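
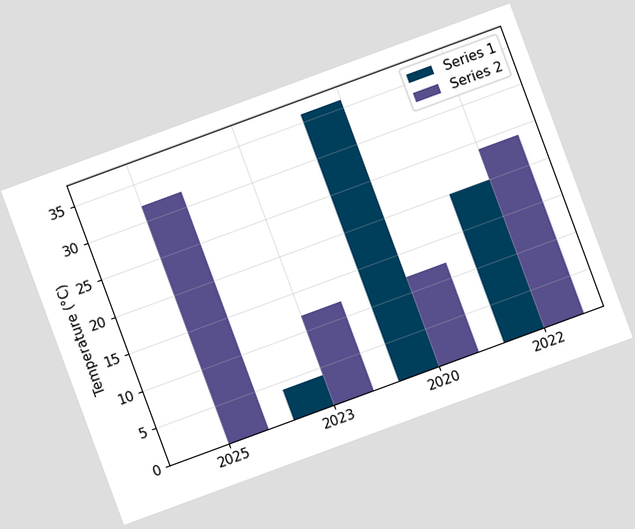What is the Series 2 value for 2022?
The chart is tilted about 20° counter-clockwise. The Series 2 bar at 2022 reaches 24°C on the y-axis.

24°C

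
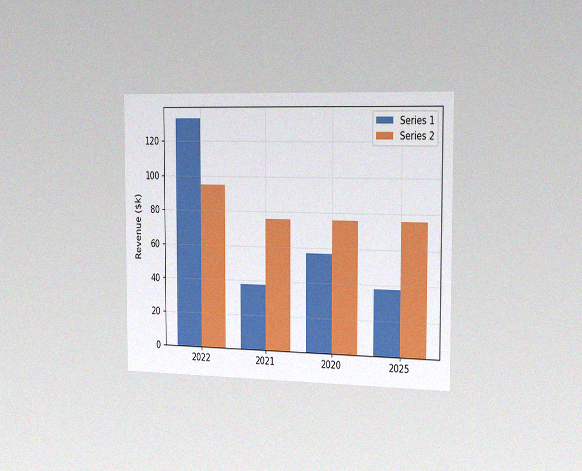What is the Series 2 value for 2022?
$95k

The chart is viewed slightly from the right, with some photo noise. The Series 2 bar at 2022 reaches $95k on the y-axis.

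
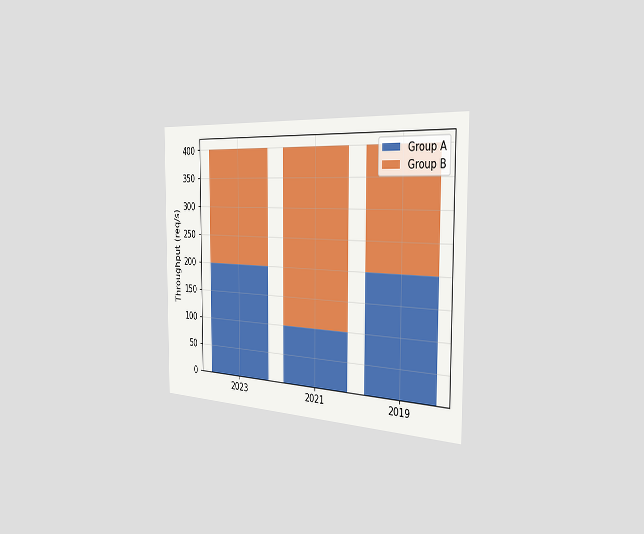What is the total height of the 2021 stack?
The chart is viewed slightly from the right. The 2021 stack's top reaches 400req/s on the y-axis.

400req/s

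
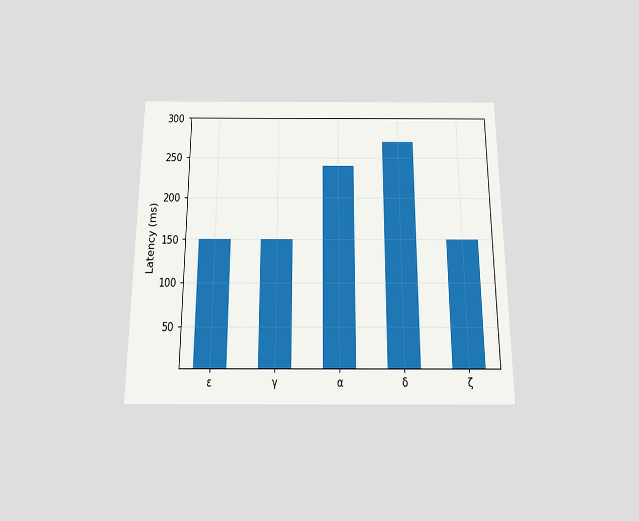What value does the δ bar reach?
The chart is viewed slightly from below. Reading along the chart's y-axis, the δ bar reaches 270ms.

270ms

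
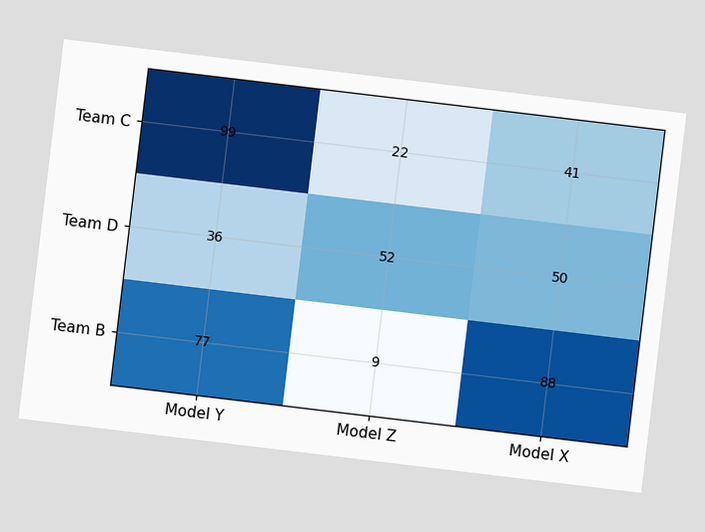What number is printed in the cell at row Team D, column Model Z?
52

The chart is tilted about 7° clockwise. The (Team D, Model Z) cell reads 52.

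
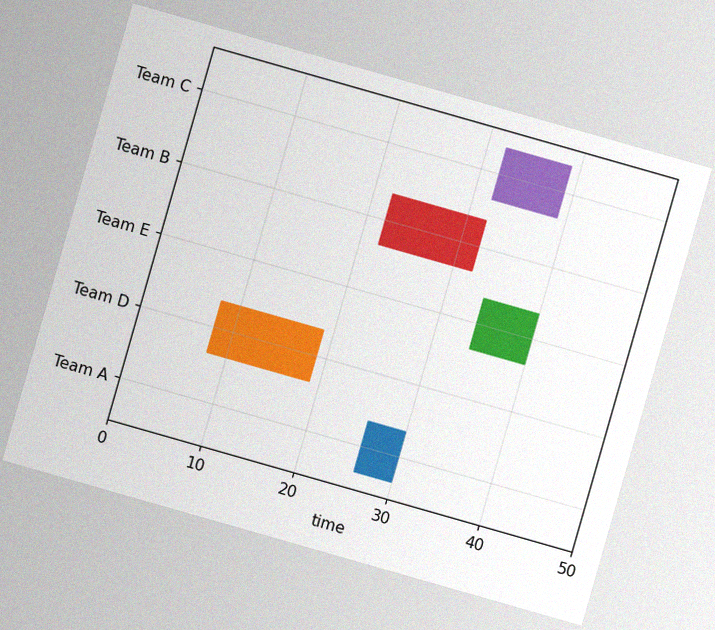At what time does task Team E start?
34

The chart is tilted about 16° clockwise, with some photo noise. The Team E bar begins at t=34.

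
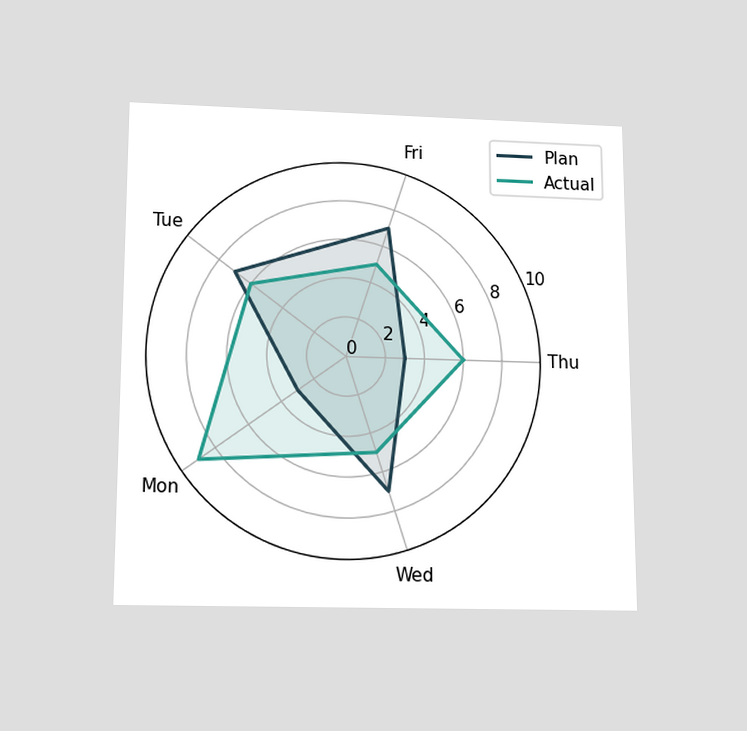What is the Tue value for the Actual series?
6

The chart is viewed slightly from below. On the Tue axis, Actual reaches 6.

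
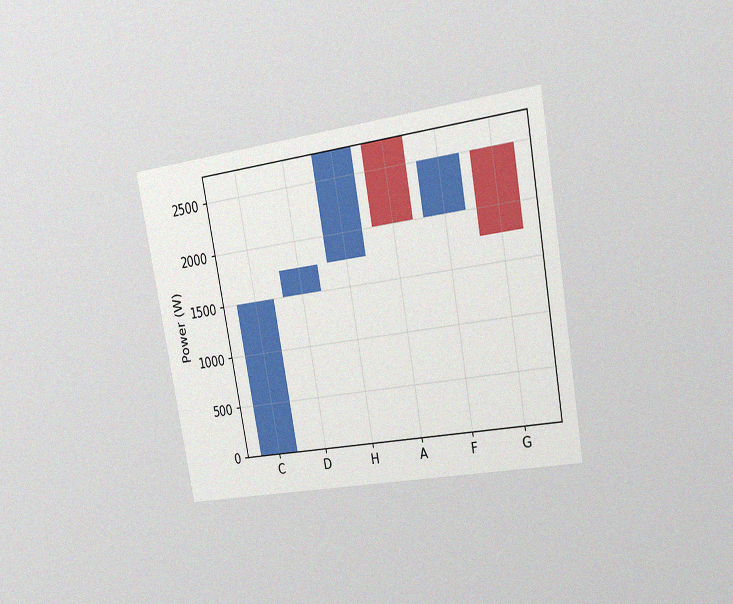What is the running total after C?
The chart is tilted about 10° counter-clockwise and viewed slightly from the right, with some photo noise. After C the running total reaches 1500W.

1500W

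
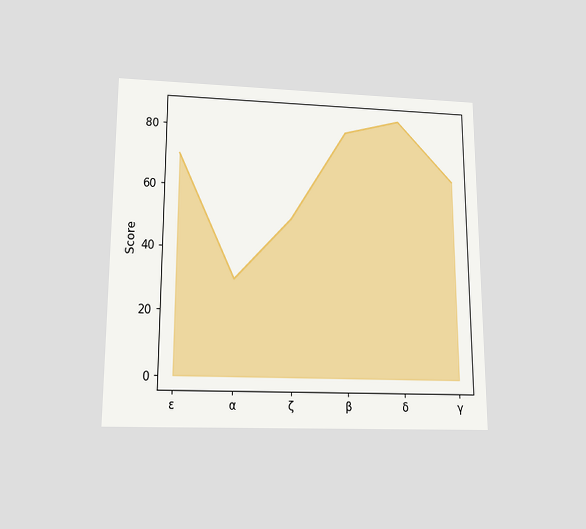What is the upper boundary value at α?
The chart is viewed slightly from below. At α the upper boundary is at 30.

30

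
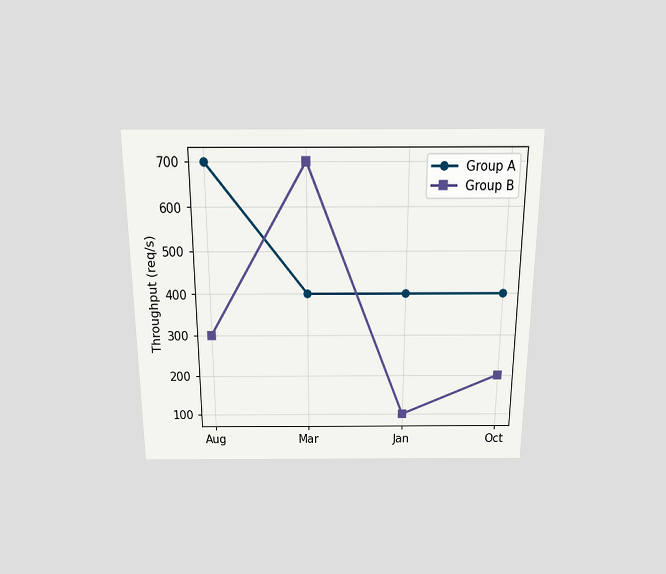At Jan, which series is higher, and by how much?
Group A, by 300req/s

The chart is viewed slightly from above. At Jan, Group A sits above the other line by 300req/s.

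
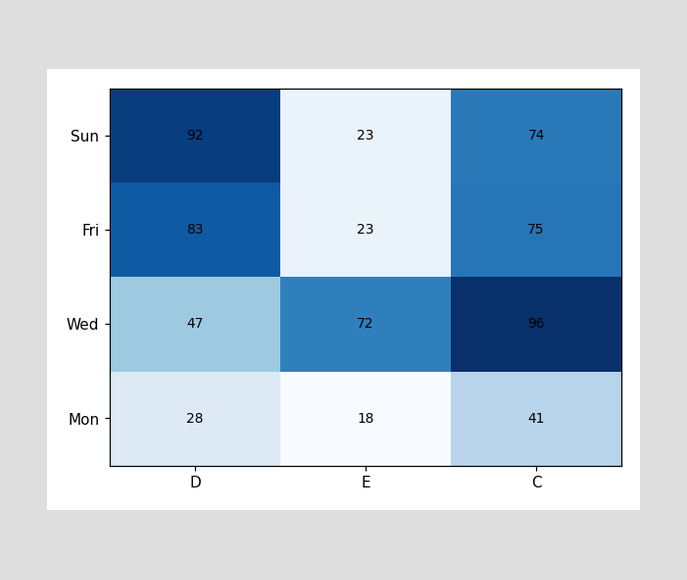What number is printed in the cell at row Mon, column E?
18

The (Mon, E) cell reads 18.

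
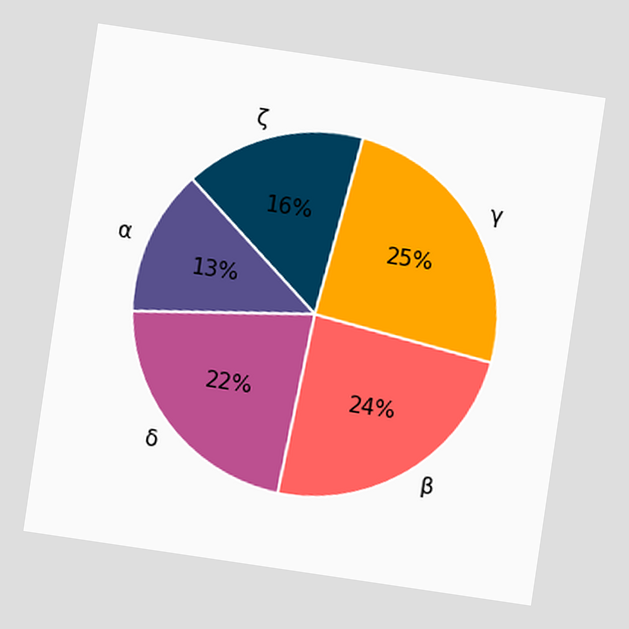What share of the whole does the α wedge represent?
The chart is tilted about 8° clockwise. The α slice takes up 13% of the pie.

13%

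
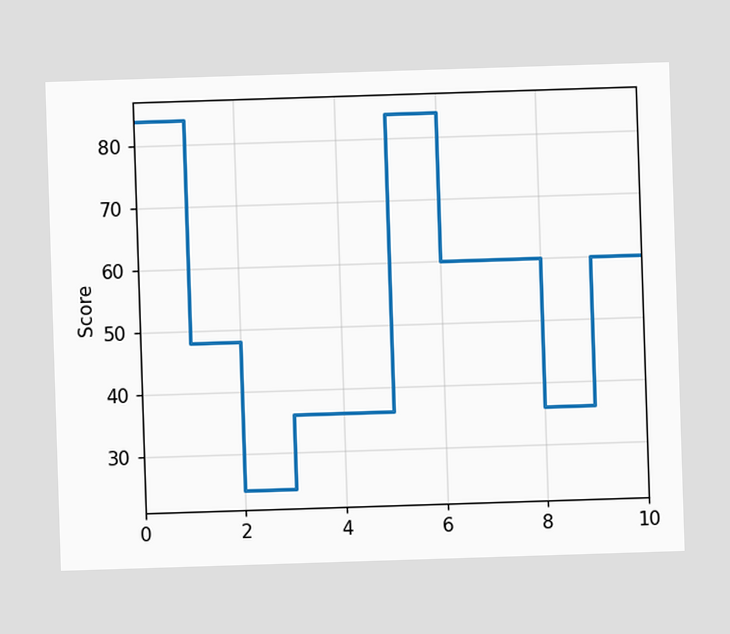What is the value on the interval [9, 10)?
On [9, 10) the step sits at 60.

60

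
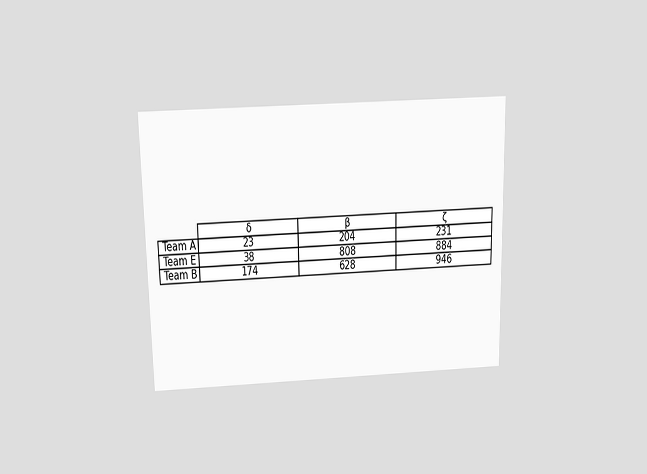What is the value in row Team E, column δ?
The chart is viewed slightly from above. The (Team E, δ) cell reads 38.

38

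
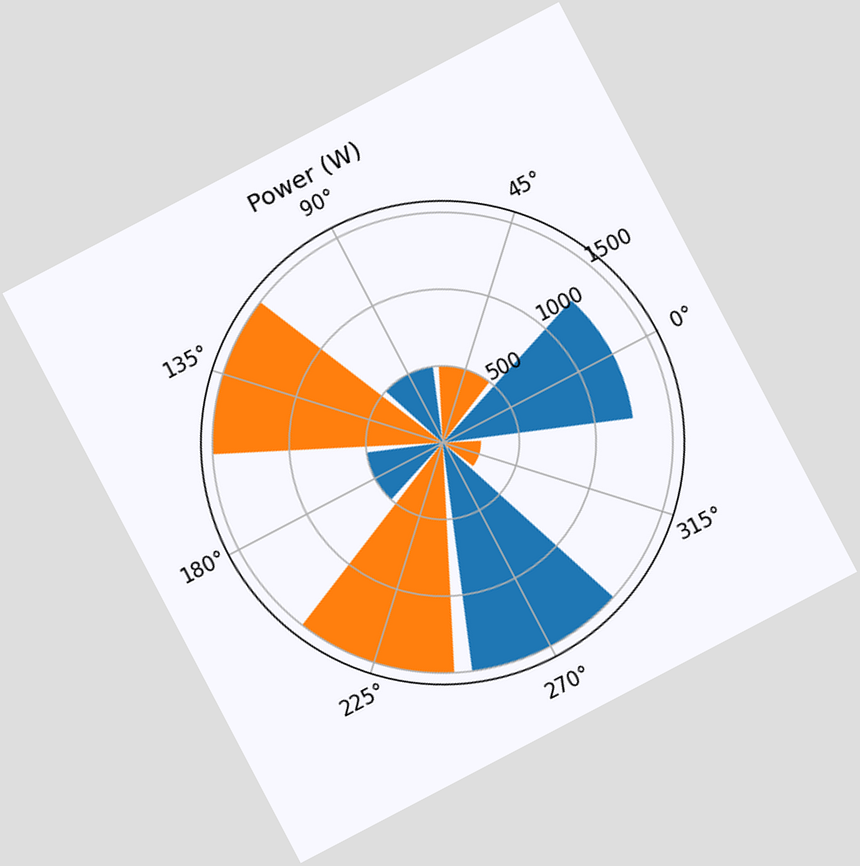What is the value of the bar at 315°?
250W

The chart is tilted about 28° counter-clockwise. The bar at 315° reaches 250W on the radial axis.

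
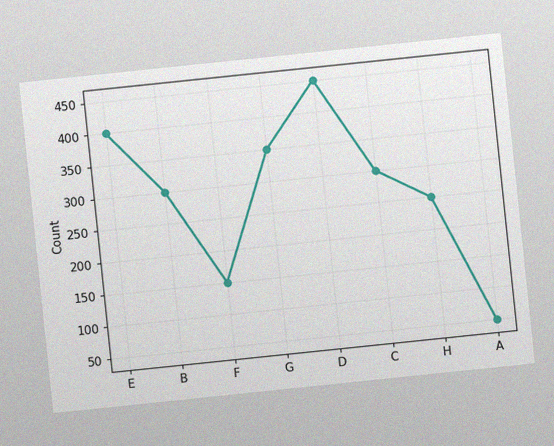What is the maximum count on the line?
The chart is tilted about 6° counter-clockwise, with some photo noise. The highest point is at D, and reading across to the y-axis gives 450.

450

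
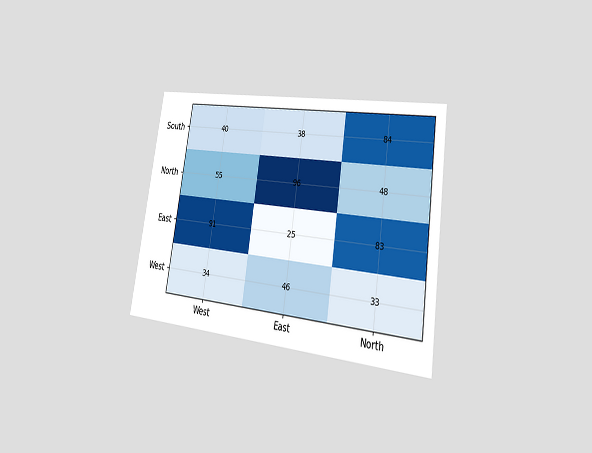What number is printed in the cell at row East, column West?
91

The chart is tilted about 8° clockwise and viewed slightly from the right. The (East, West) cell reads 91.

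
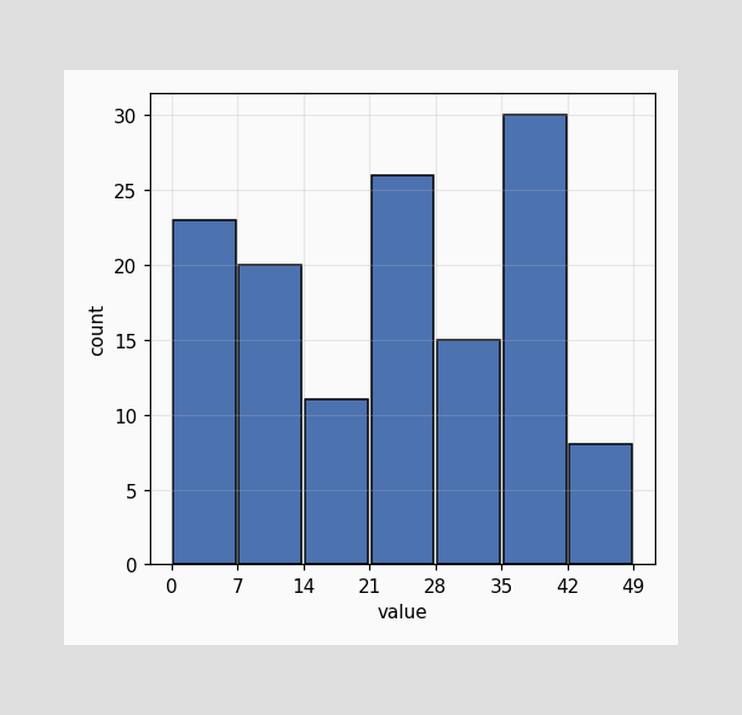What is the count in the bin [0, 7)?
23

The [0, 7) bin has height 23.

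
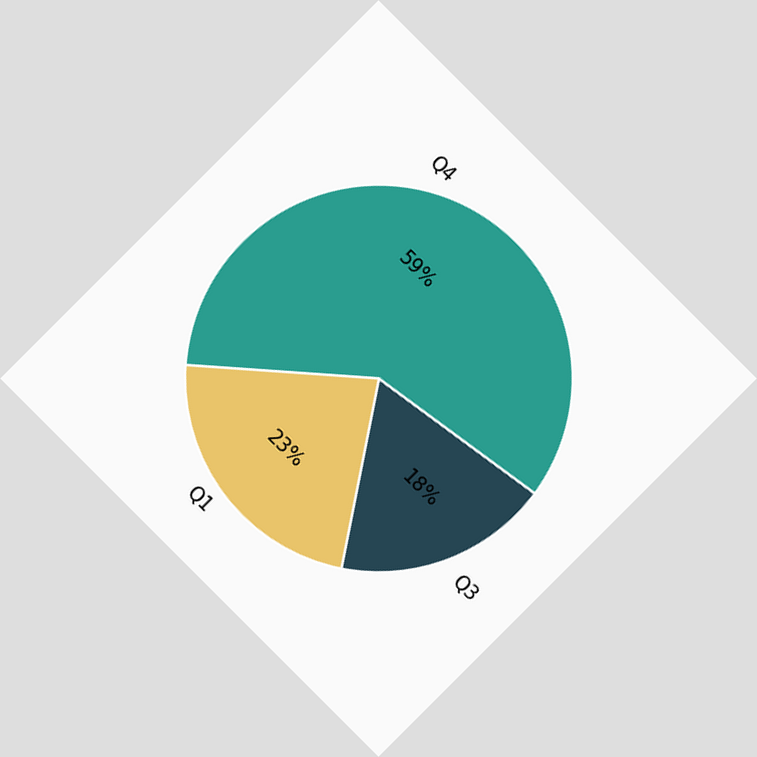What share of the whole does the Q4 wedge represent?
The chart is tilted about 45° clockwise. The Q4 slice takes up 59% of the pie.

59%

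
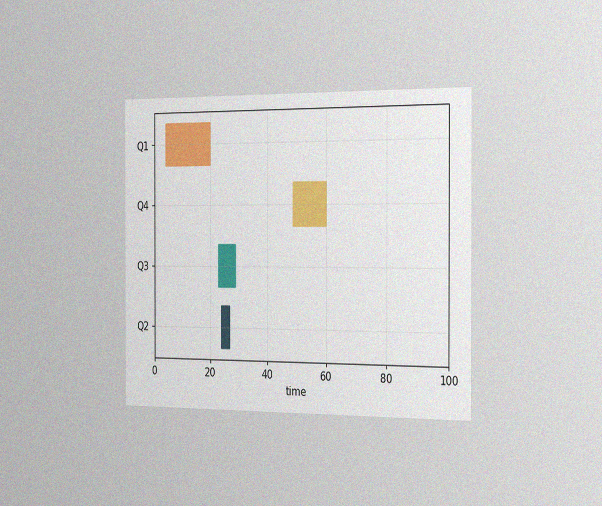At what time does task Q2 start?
The chart is viewed slightly from the right, with some photo noise. The Q2 bar begins at t=24.

24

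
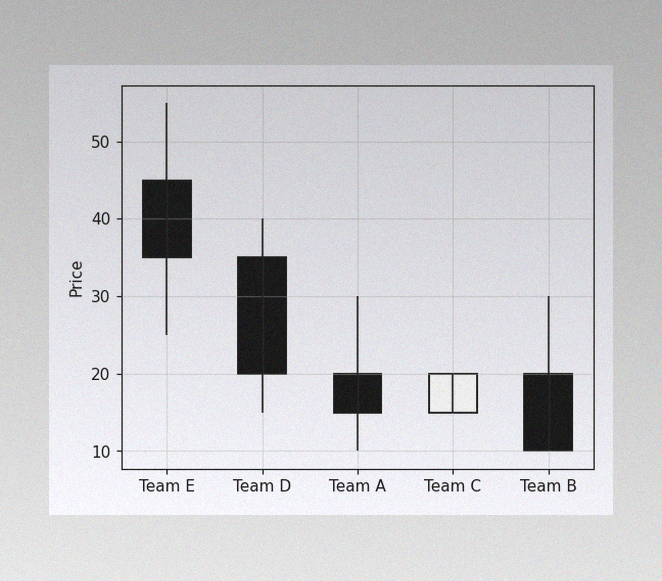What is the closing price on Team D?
20

The image has some photo noise and uneven lighting. The Team D candle closes at 20.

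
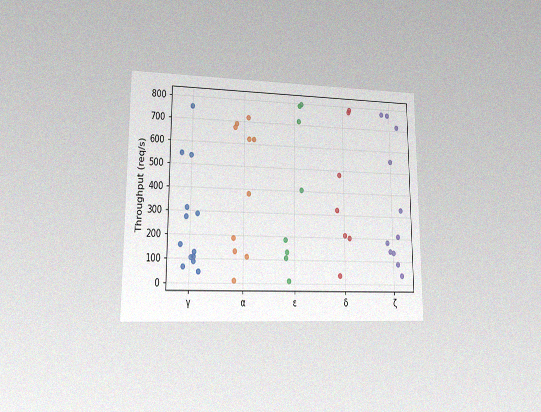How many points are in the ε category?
8

The chart is viewed at a slight angle, with some photo noise. Counting the markers in the ε column gives 8.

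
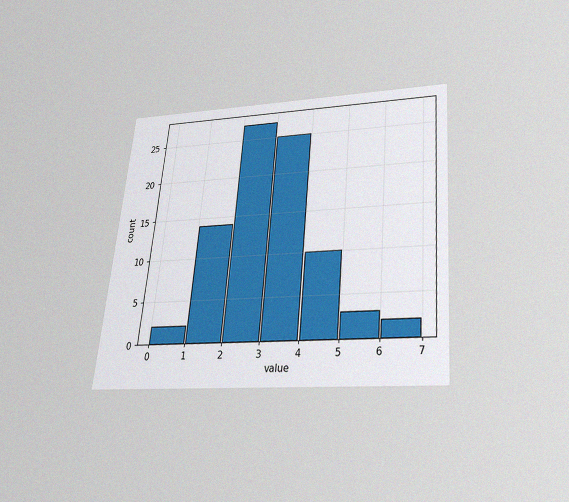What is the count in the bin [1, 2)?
14

The chart is tilted about 5° clockwise and viewed slightly from below, with some photo noise. The [1, 2) bin has height 14.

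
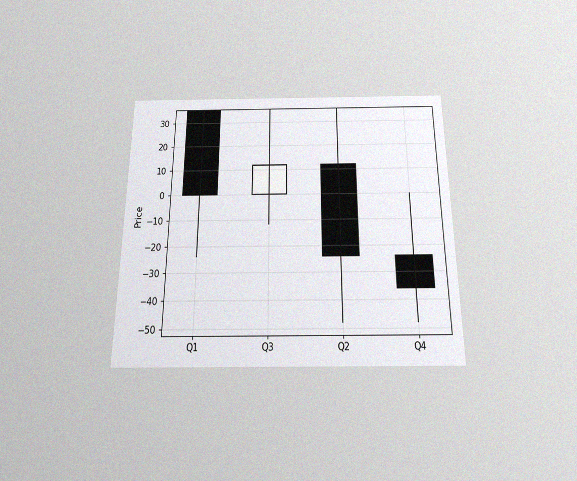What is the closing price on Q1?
The chart is viewed slightly from below, with some photo noise. The Q1 candle closes at 0.

0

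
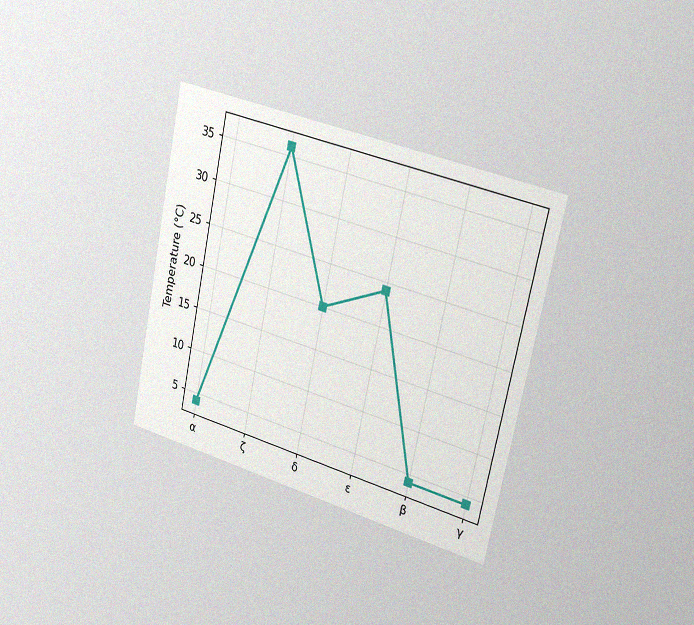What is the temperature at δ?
20°C

The chart is tilted about 12° clockwise and viewed slightly from the right, with some photo noise. At δ, the line is at 20°C.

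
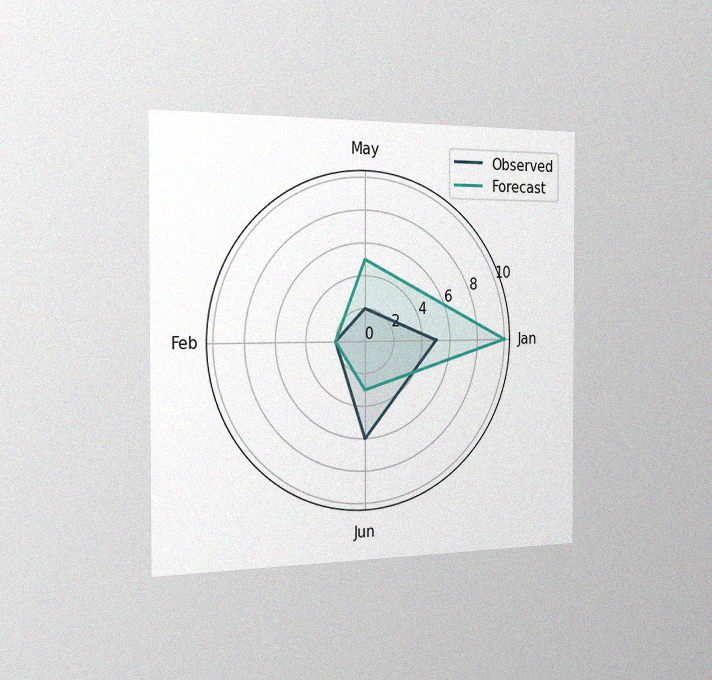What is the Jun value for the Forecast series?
3

The chart is viewed slightly from the left, with some photo noise. On the Jun axis, Forecast reaches 3.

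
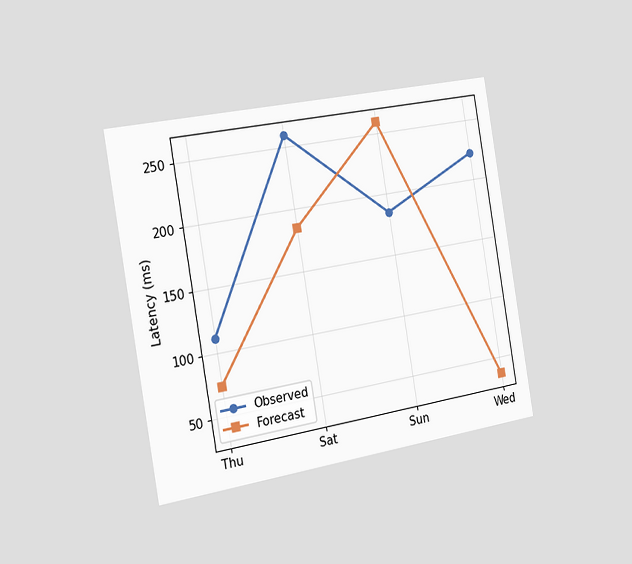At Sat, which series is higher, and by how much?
The chart is tilted about 10° counter-clockwise and viewed slightly from the left. At Sat, Observed sits above the other line by 74ms.

Observed, by 74ms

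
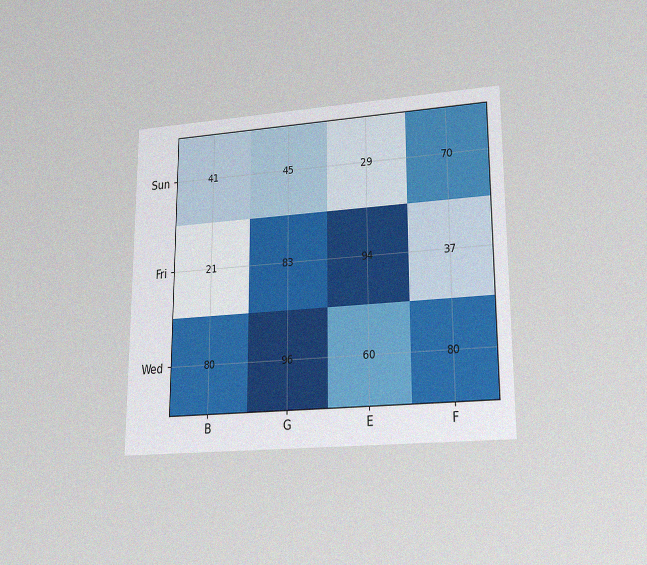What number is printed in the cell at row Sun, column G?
The chart is viewed at a slight angle, with some photo noise. The (Sun, G) cell reads 45.

45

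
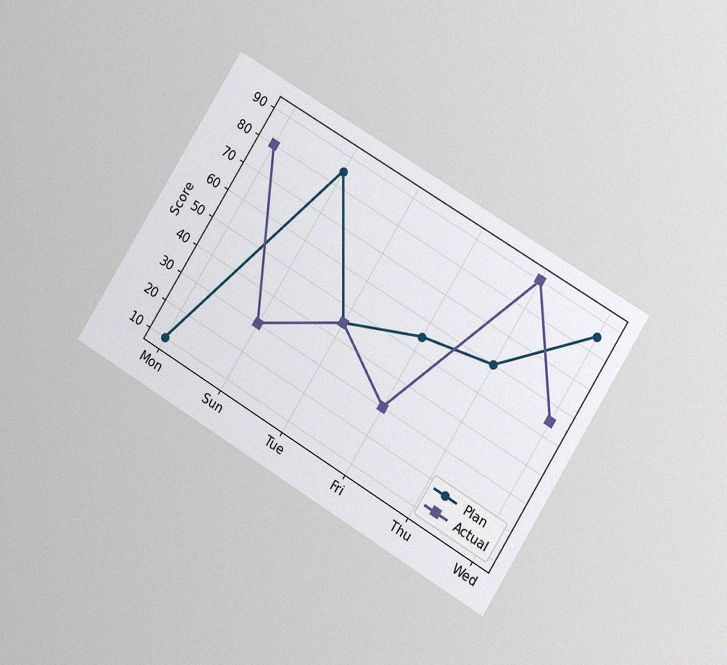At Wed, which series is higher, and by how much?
Plan, by 30

The chart is tilted about 32° clockwise and viewed at a slight angle, with some photo noise. At Wed, Plan sits above the other line by 30.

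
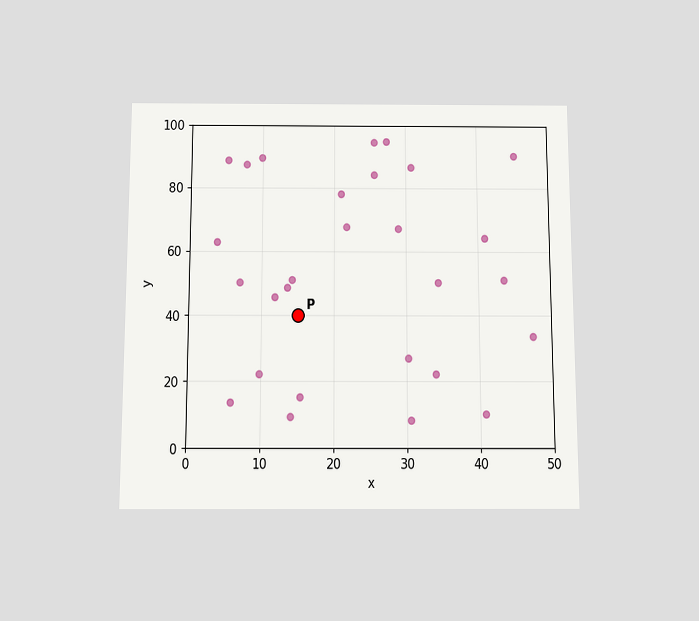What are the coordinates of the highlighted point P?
(15, 40)

The chart is viewed slightly from below. Following the gridlines from P to each axis, P sits at (15, 40).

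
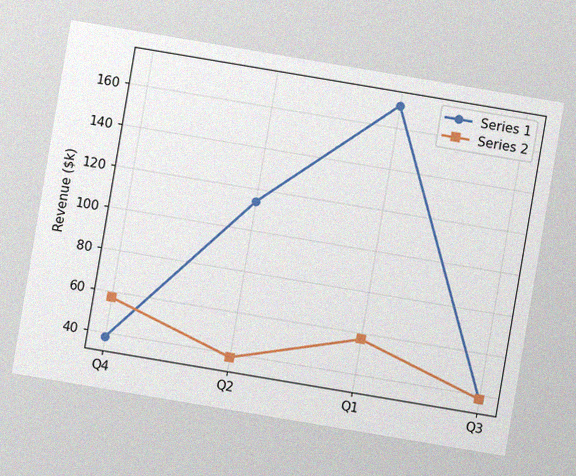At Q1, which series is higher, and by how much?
Series 1, by $114k

The chart is tilted about 10° clockwise, with some photo noise. At Q1, Series 1 sits above the other line by $114k.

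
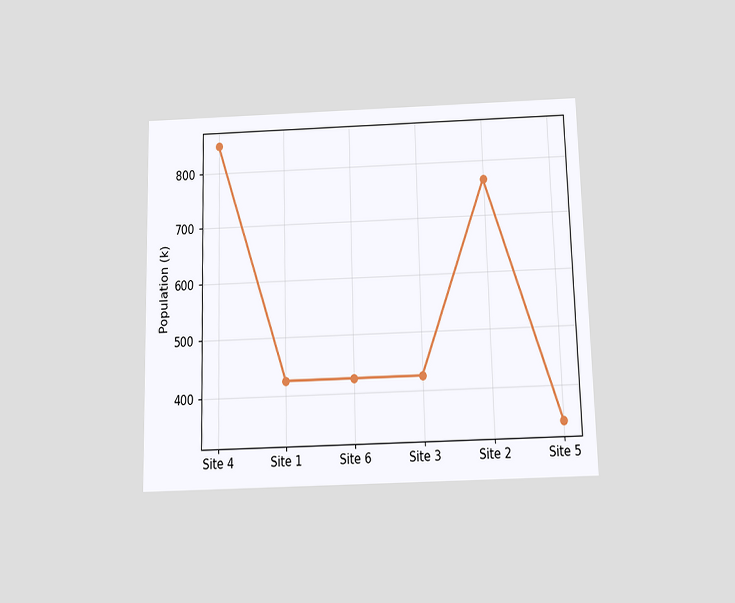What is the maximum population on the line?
850k

The chart is viewed slightly from below. The highest point is at Site 4, and reading across to the y-axis gives 850k.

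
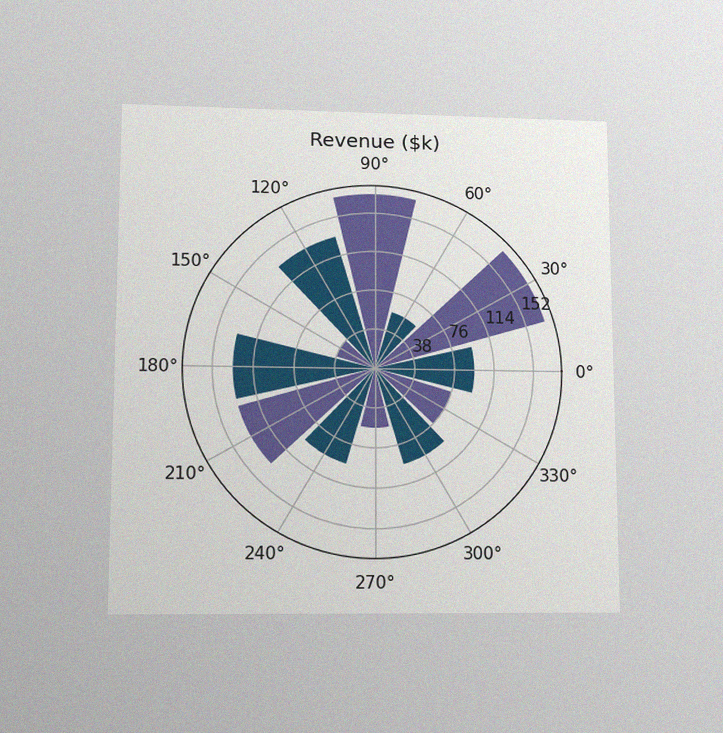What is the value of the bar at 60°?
$57k

The chart is viewed at a slight angle, with some photo noise. The bar at 60° reaches $57k on the radial axis.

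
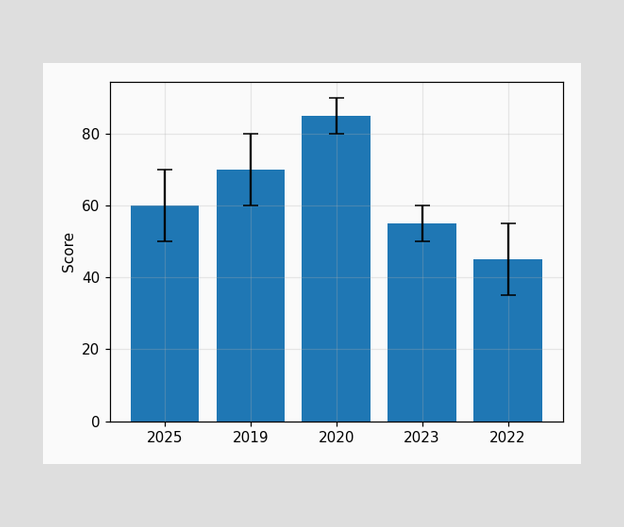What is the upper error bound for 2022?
55

The 2022 bar's upper whisker reaches 55.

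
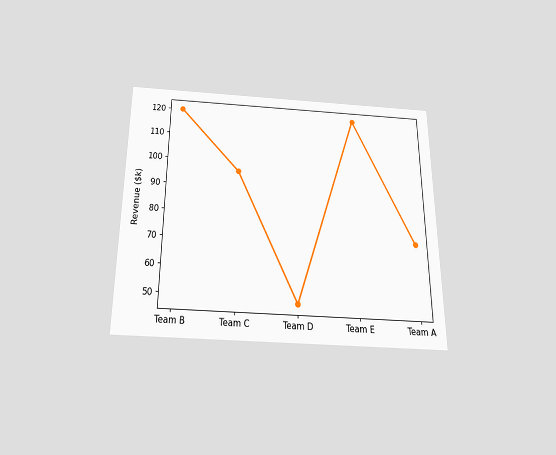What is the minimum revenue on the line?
The chart is viewed slightly from below. The lowest point is at Team D, and reading across to the y-axis gives $48k.

$48k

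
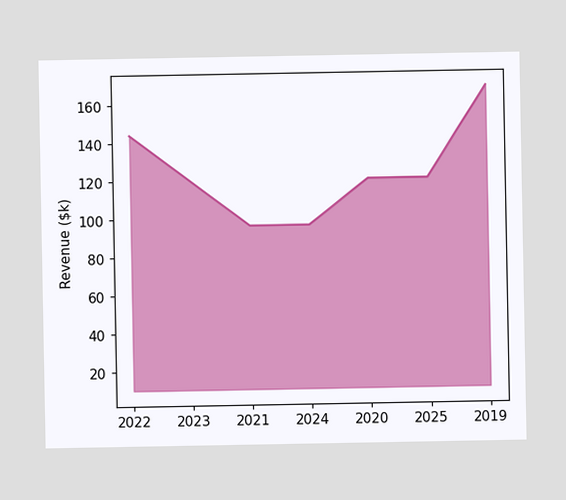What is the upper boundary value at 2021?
$96k

At 2021 the upper boundary is at $96k.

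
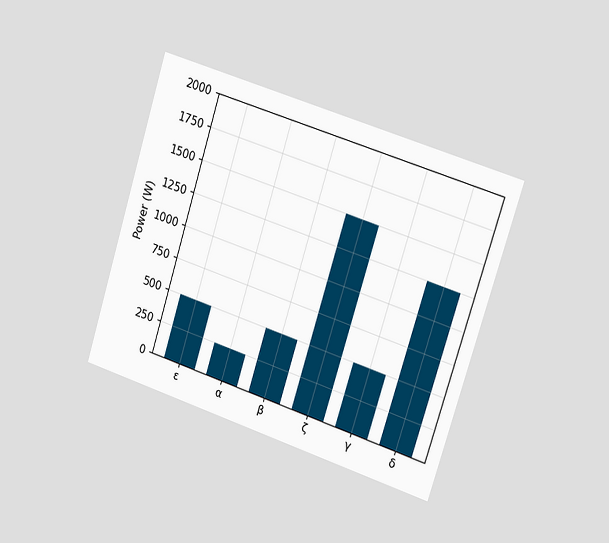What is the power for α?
The chart is tilted about 17° clockwise and viewed slightly from the right. Reading along the chart's y-axis, the α bar reaches 250W.

250W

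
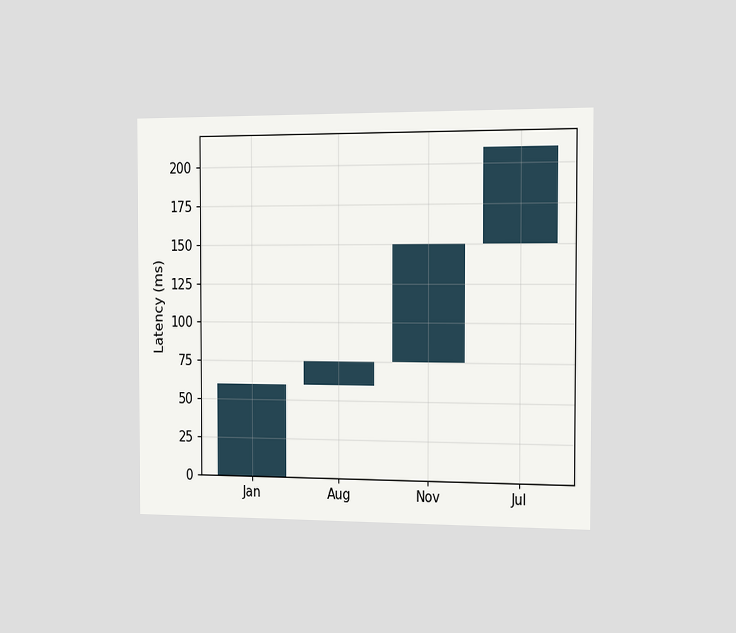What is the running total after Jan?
60ms

The chart is viewed slightly from the right. After Jan the running total reaches 60ms.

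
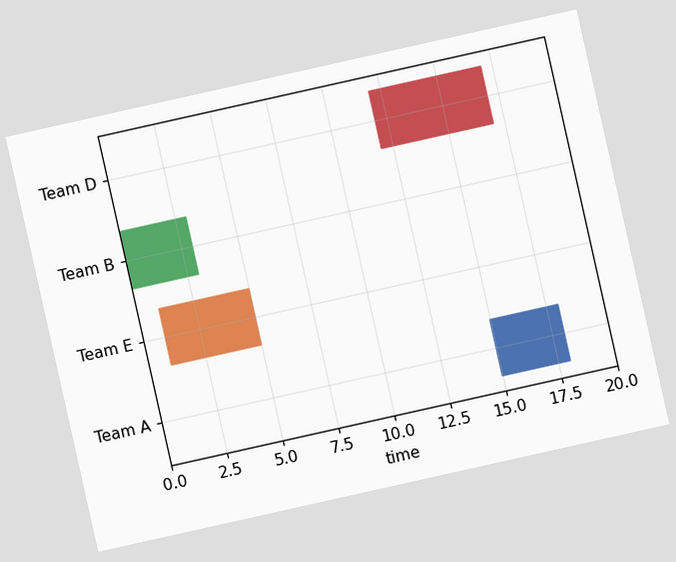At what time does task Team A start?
The chart is tilted about 13° counter-clockwise. The Team A bar begins at t=15.

15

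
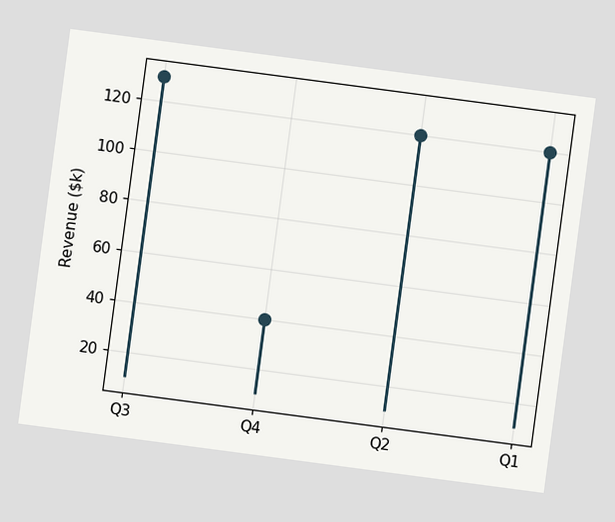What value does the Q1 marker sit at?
$120k

The chart is tilted about 8° clockwise. The Q1 marker sits at $120k.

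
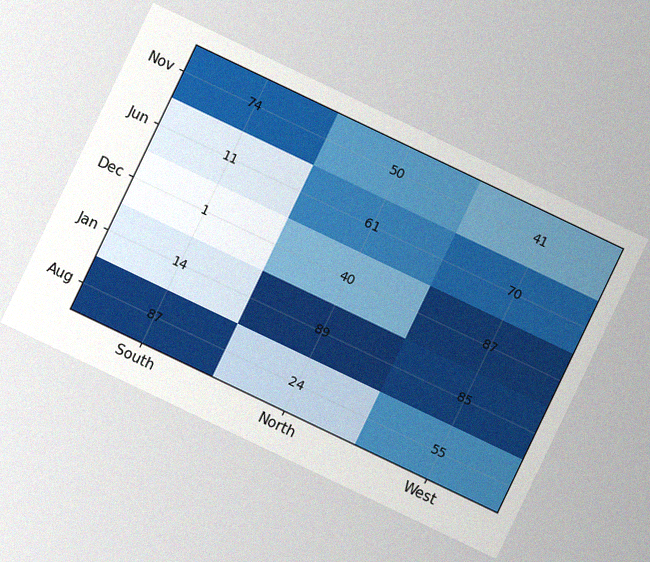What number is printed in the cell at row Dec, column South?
1

The chart is tilted about 26° clockwise, with some photo noise. The (Dec, South) cell reads 1.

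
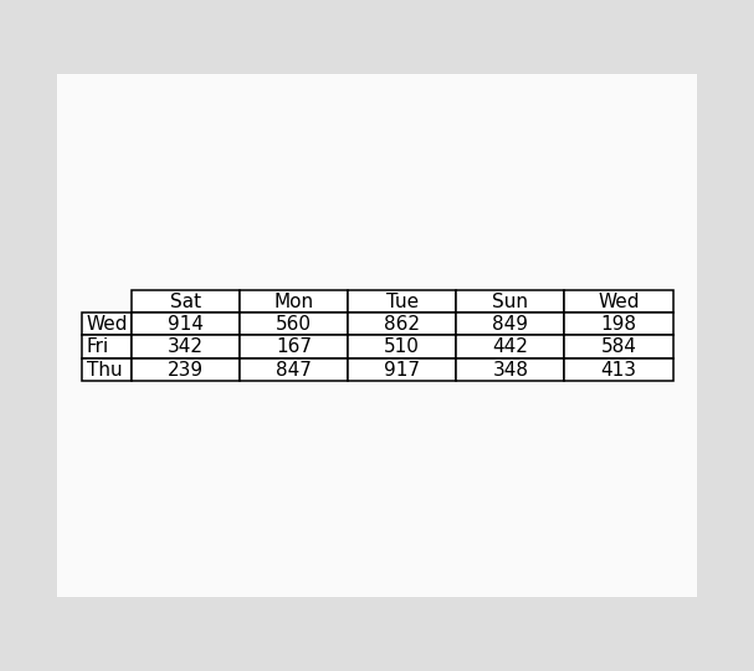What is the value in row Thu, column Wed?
The (Thu, Wed) cell reads 413.

413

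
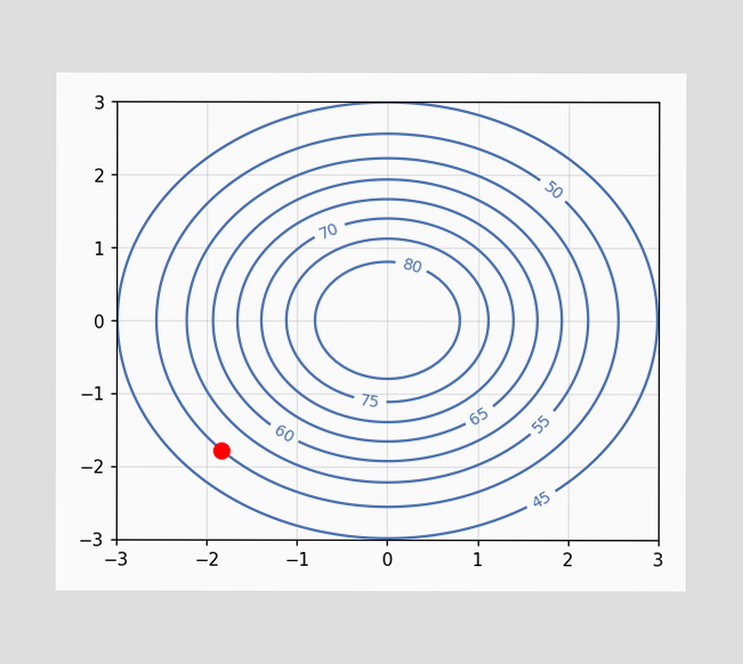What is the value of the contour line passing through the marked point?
50

The marked point sits on the contour labelled 50.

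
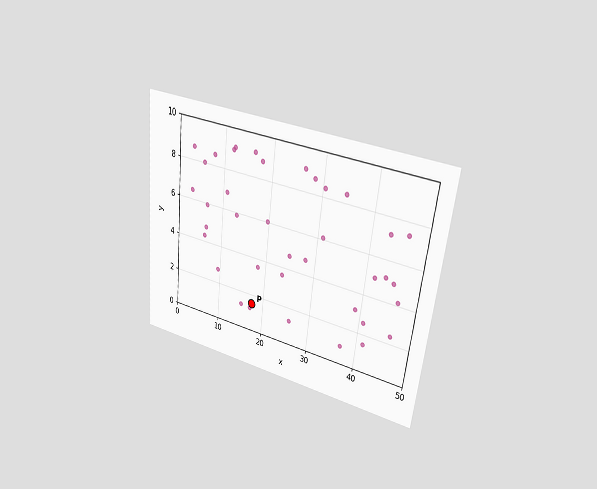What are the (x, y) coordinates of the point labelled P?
The chart is tilted about 6° clockwise and viewed at a slight angle. Following the gridlines from P to each axis, P sits at (17.5, 1.5).

(17.5, 1.5)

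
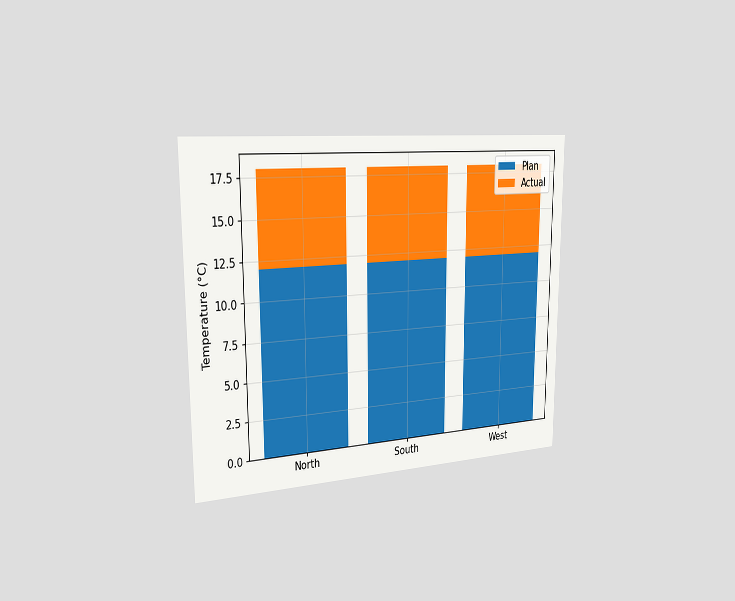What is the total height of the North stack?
The chart is viewed slightly from the left. The North stack's top reaches 18°C on the y-axis.

18°C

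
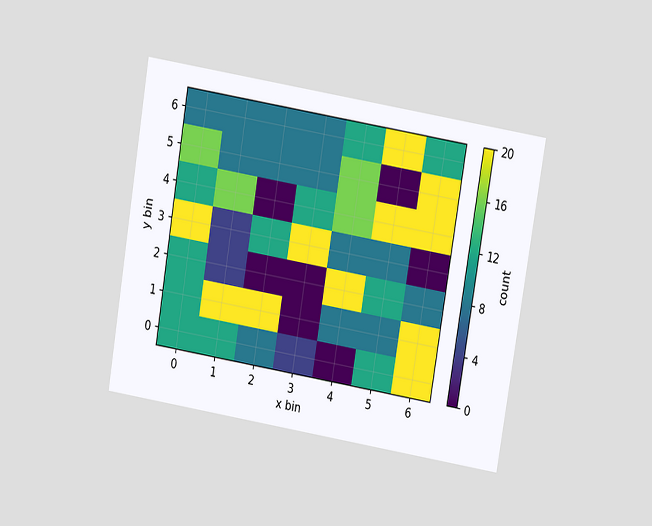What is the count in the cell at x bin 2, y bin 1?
The chart is tilted about 9° clockwise and viewed slightly from above. Matching the cell (2, 1) against the colorbar gives 20.

20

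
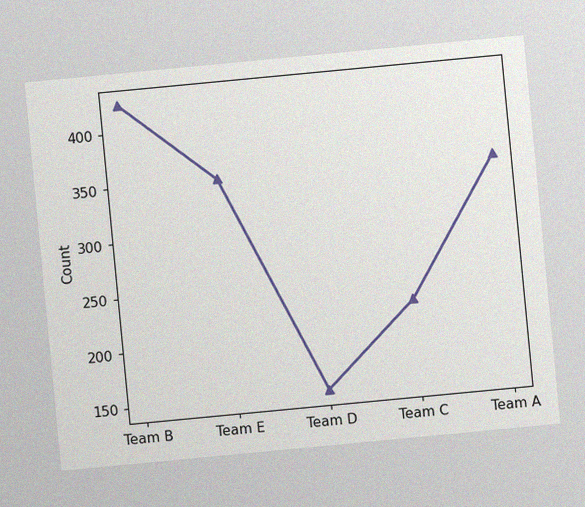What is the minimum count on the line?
150

The chart is tilted about 5° counter-clockwise, with some photo noise. The lowest point is at Team D, and reading across to the y-axis gives 150.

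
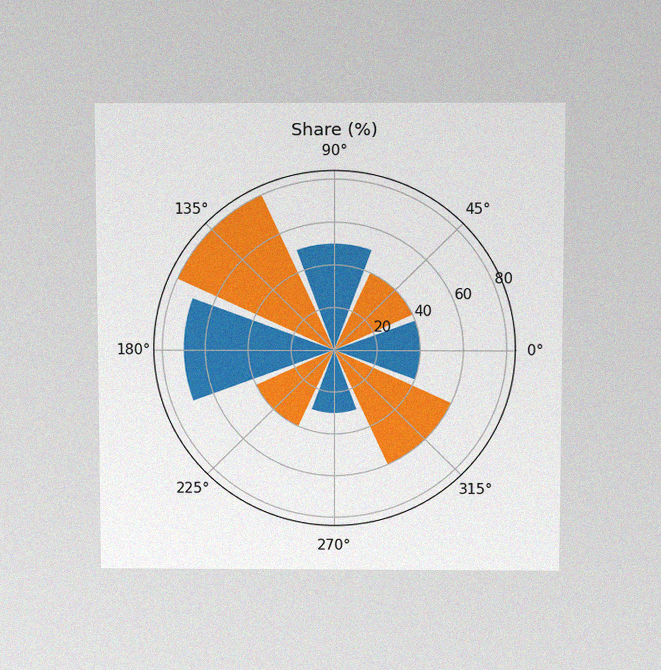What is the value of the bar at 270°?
30%

The chart is viewed slightly from above, with some photo noise. The bar at 270° reaches 30% on the radial axis.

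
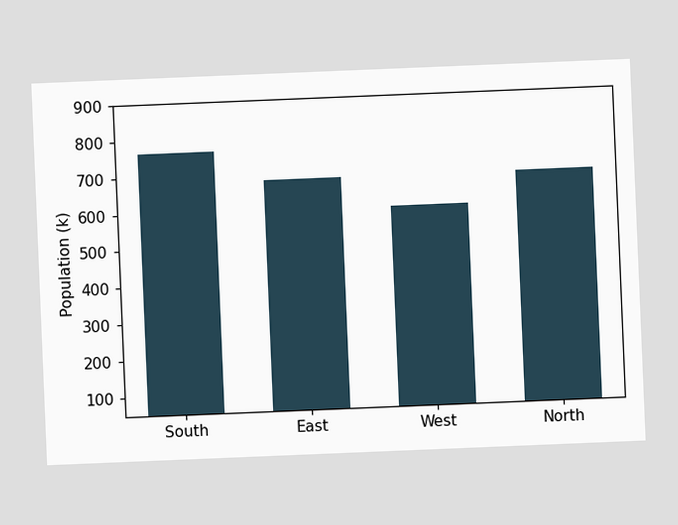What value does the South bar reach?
765k

The chart is tilted about 2° counter-clockwise. Reading along the chart's y-axis, the South bar reaches 765k.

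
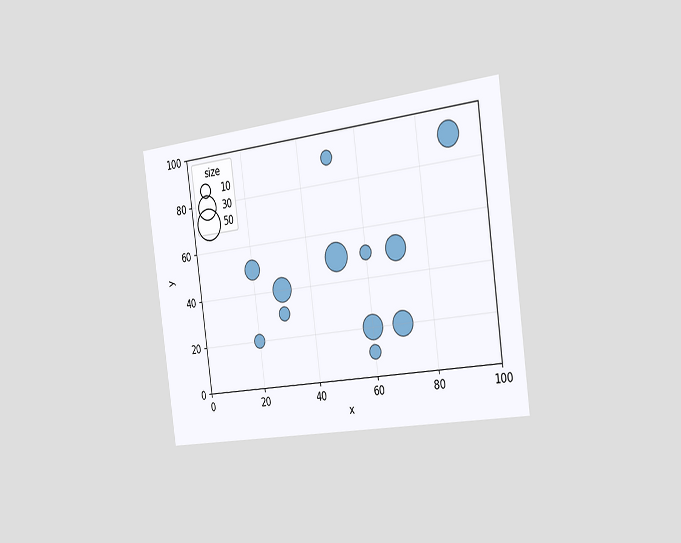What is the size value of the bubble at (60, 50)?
10

The chart is tilted about 8° counter-clockwise and viewed slightly from the right. Matching the bubble at (60, 50) against the size legend gives 10.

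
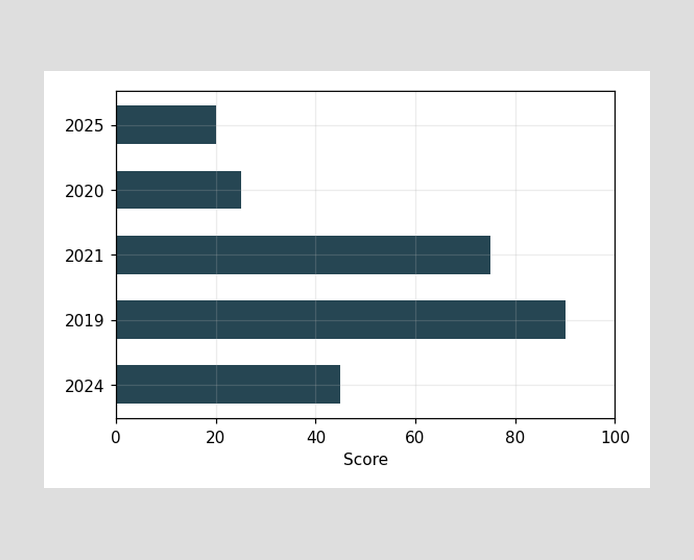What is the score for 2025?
20

Reading along the chart's x-axis, the 2025 bar reaches 20.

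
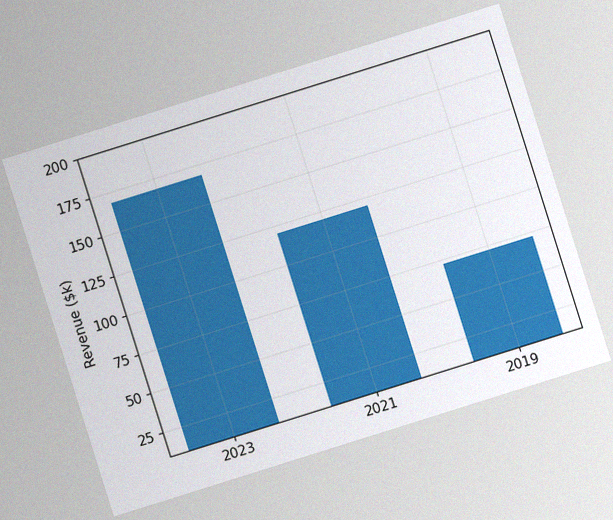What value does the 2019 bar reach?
$72k

The chart is tilted about 17° counter-clockwise, with some photo noise. Reading along the chart's y-axis, the 2019 bar reaches $72k.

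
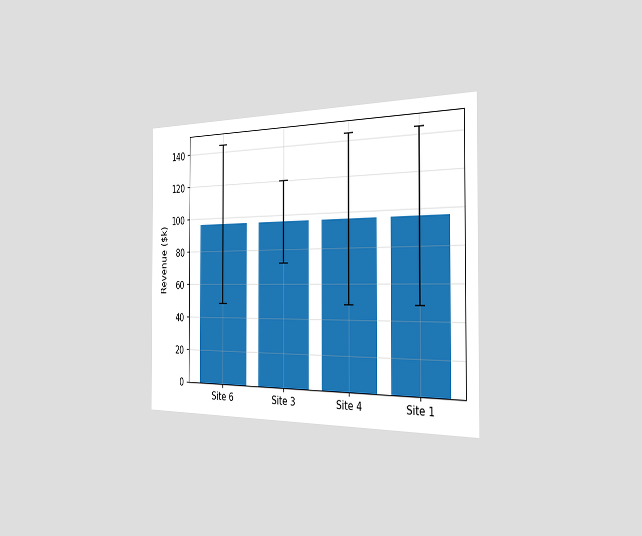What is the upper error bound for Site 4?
The chart is viewed slightly from the right. The Site 4 bar's upper whisker reaches $144k.

$144k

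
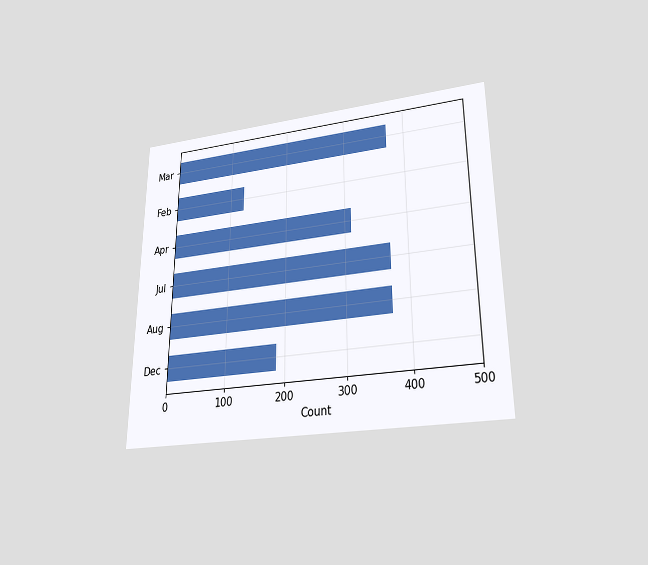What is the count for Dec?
The chart is viewed slightly from below. Reading along the chart's x-axis, the Dec bar reaches 186.

186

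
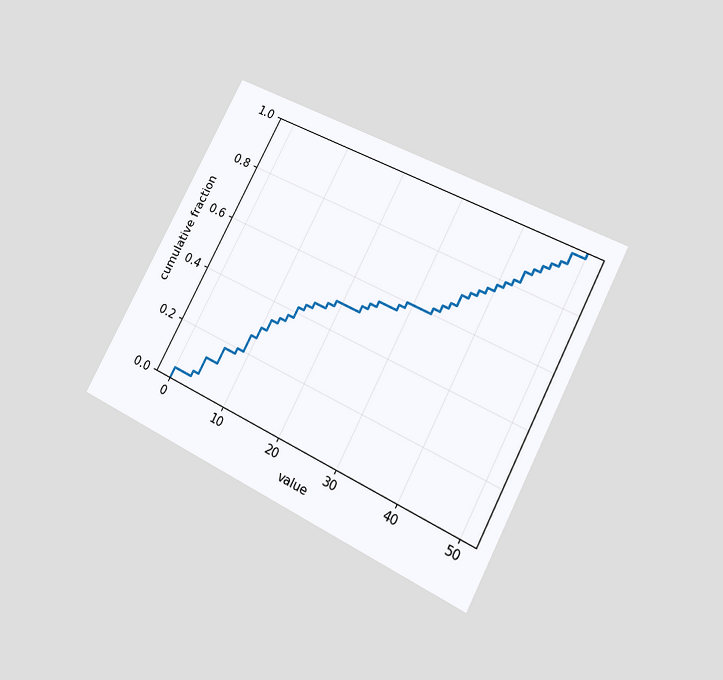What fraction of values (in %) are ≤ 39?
The chart is tilted about 27° clockwise and viewed at a slight angle. At x=39 the ECDF step is at 76%.

76%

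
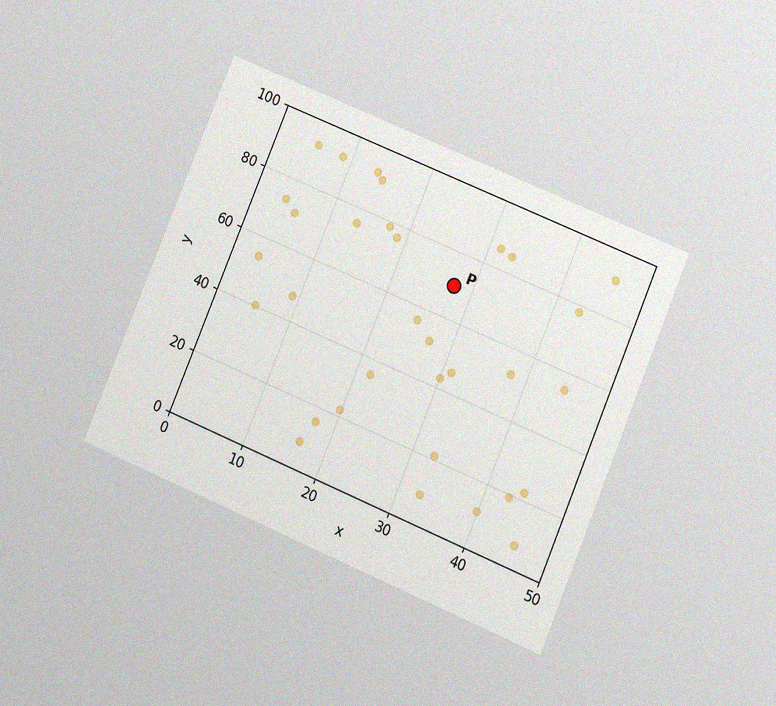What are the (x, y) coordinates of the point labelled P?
The chart is tilted about 23° clockwise and viewed at a slight angle, with some photo noise. Following the gridlines from P to each axis, P sits at (27.5, 70).

(27.5, 70)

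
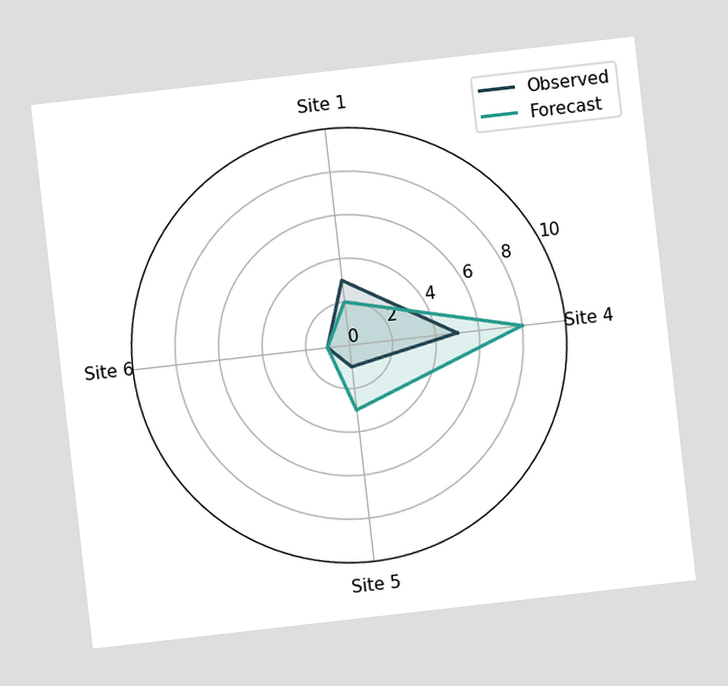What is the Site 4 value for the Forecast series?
8

The chart is tilted about 6° counter-clockwise. On the Site 4 axis, Forecast reaches 8.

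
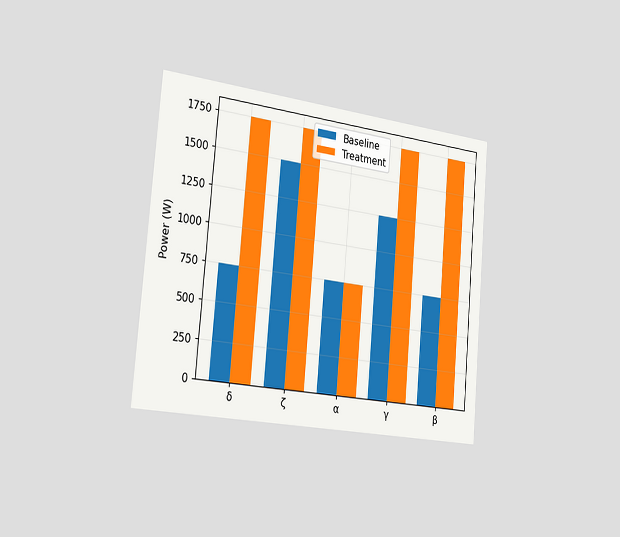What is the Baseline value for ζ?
The chart is tilted about 5° clockwise and viewed slightly from the left. The Baseline bar at ζ reaches 1500W on the y-axis.

1500W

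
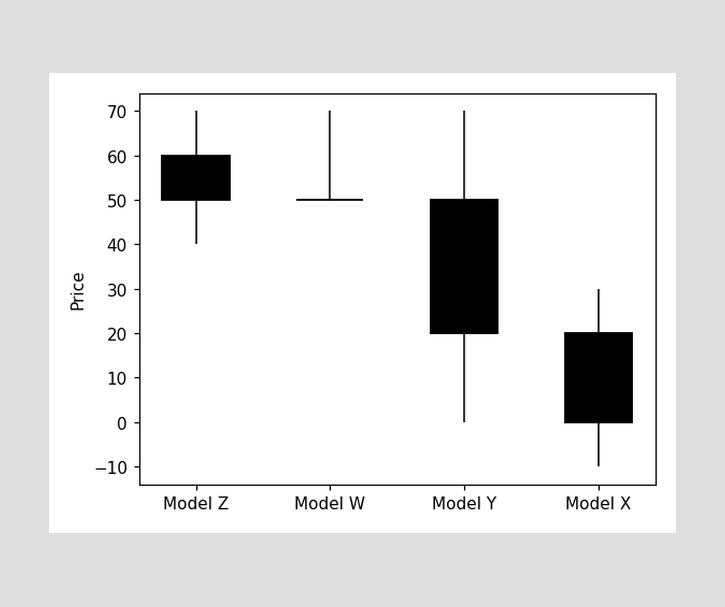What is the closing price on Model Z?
The Model Z candle closes at 50.

50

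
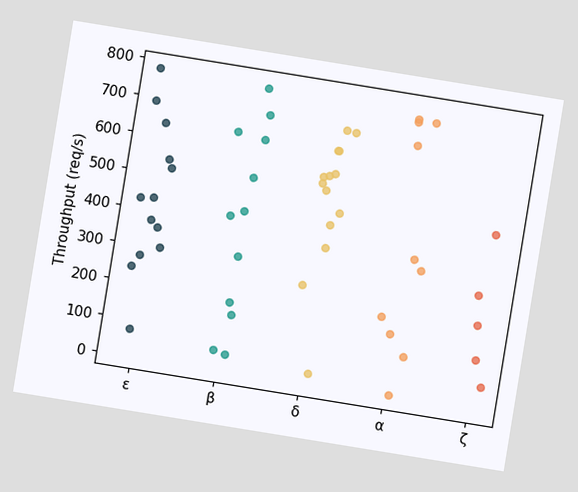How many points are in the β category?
12

The chart is tilted about 9° clockwise. Counting the markers in the β column gives 12.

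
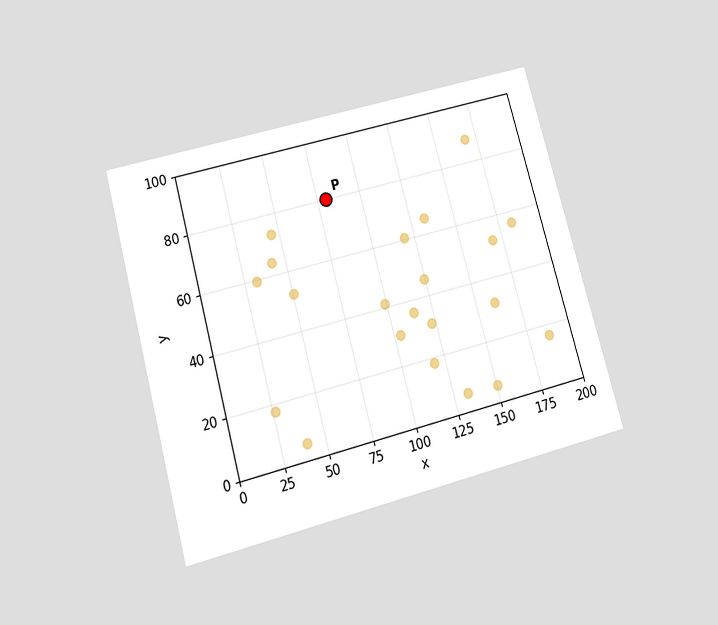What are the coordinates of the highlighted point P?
The chart is tilted about 15° counter-clockwise and viewed slightly from below. Following the gridlines from P to each axis, P sits at (80, 80).

(80, 80)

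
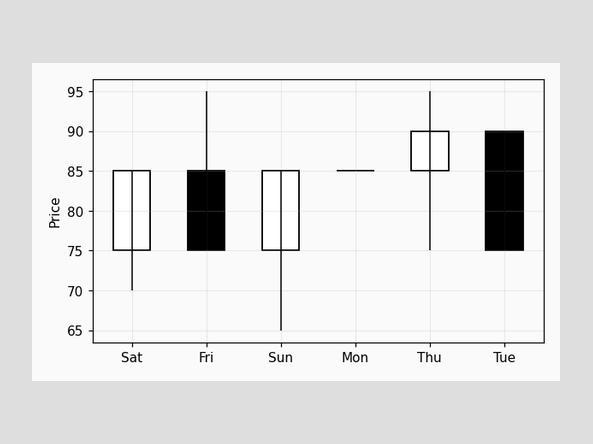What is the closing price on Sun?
The Sun candle closes at 85.

85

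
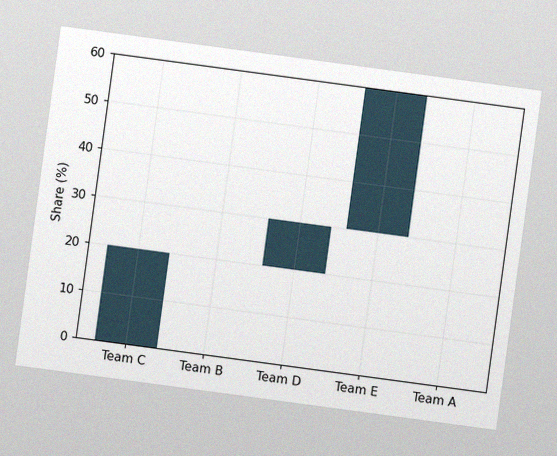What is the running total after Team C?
20%

The chart is tilted about 8° clockwise, with some photo noise. After Team C the running total reaches 20%.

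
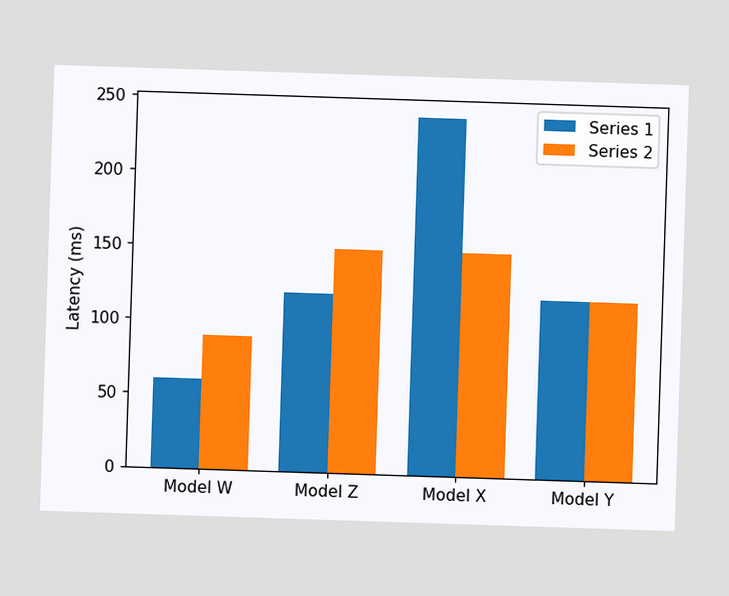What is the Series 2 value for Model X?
150ms

The Series 2 bar at Model X reaches 150ms on the y-axis.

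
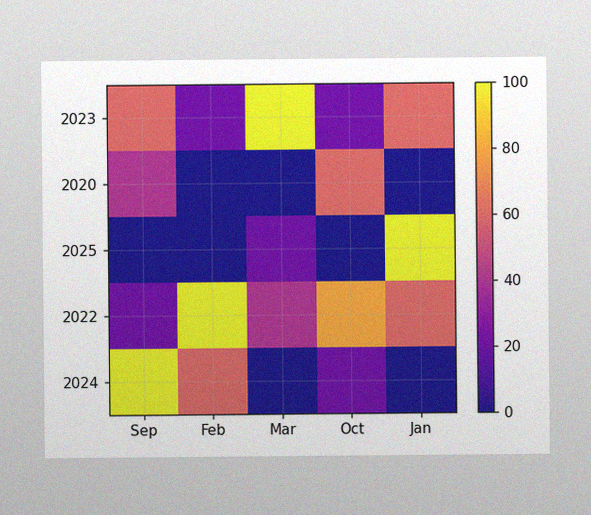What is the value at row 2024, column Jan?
0

The image has some photo noise and uneven lighting. Matching cell (2024, Jan) against the colorbar gives 0.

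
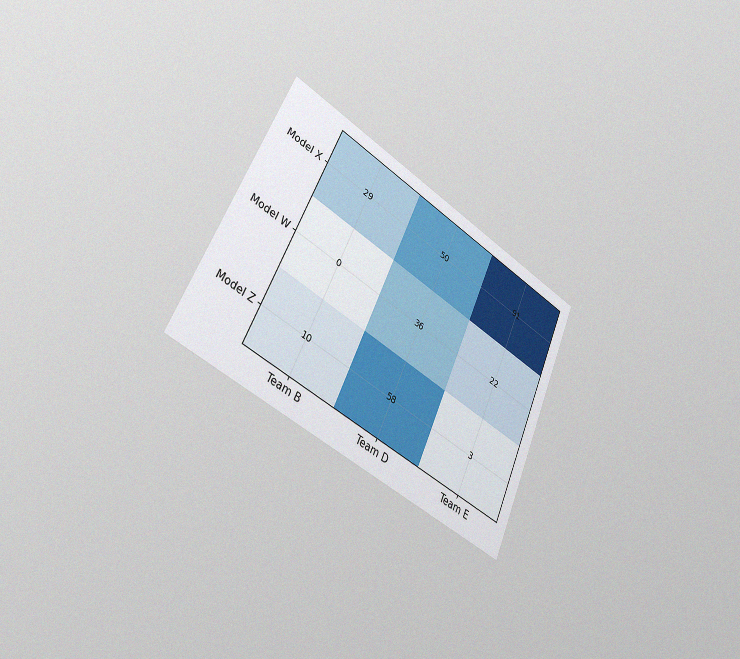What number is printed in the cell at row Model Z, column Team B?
10

The chart is tilted about 25° clockwise and viewed slightly from the left, with some photo noise. The (Model Z, Team B) cell reads 10.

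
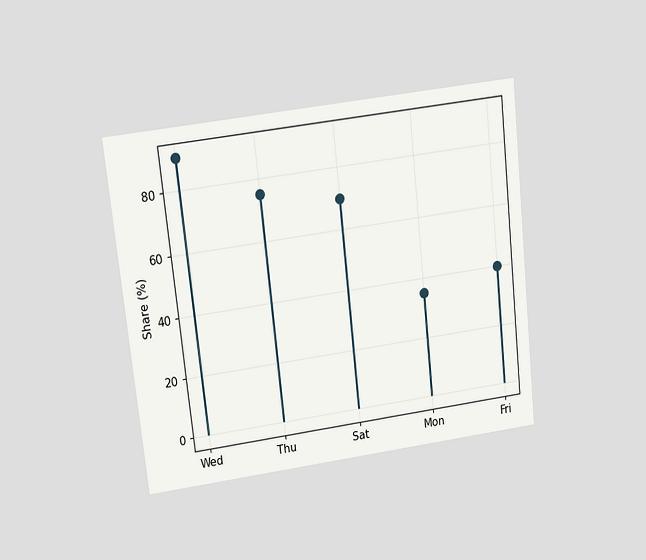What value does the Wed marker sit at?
90%

The chart is tilted about 6° counter-clockwise and viewed slightly from above. The Wed marker sits at 90%.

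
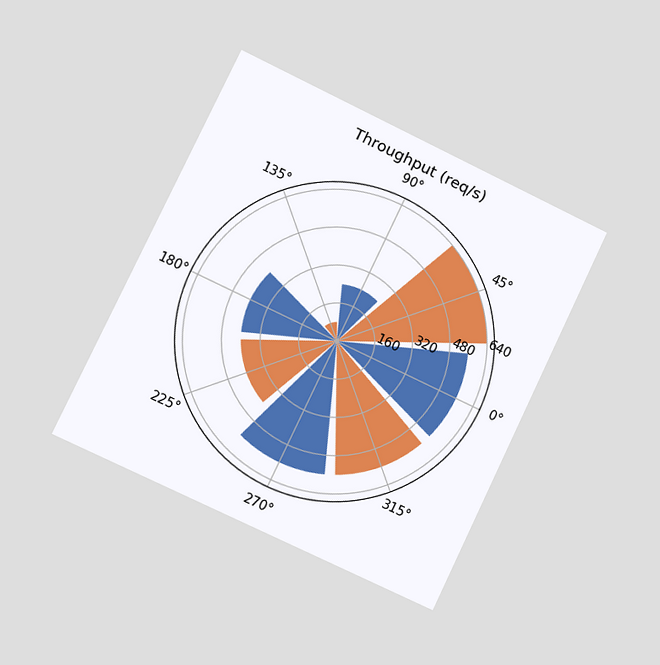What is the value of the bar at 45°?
The chart is tilted about 25° clockwise and viewed slightly from the left. The bar at 45° reaches 640req/s on the radial axis.

640req/s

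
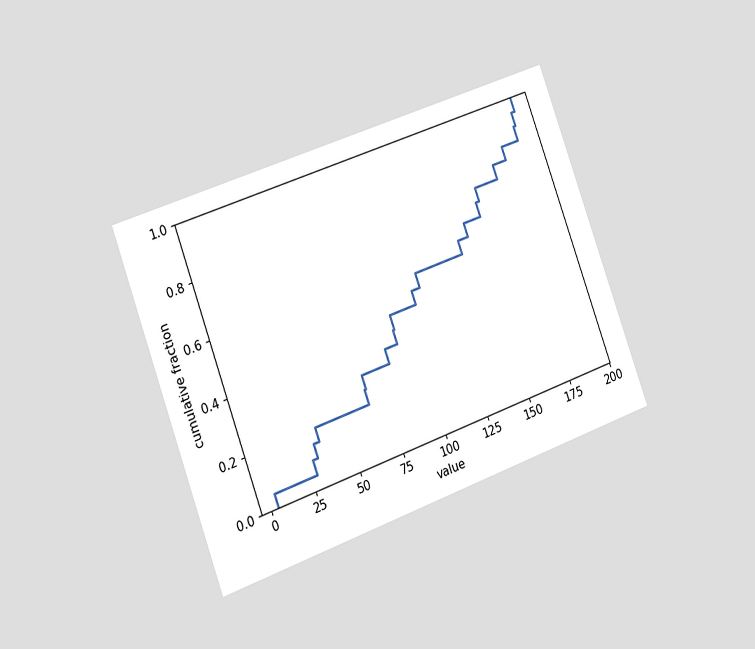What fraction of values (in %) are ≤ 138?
The chart is tilted about 20° counter-clockwise and viewed slightly from the left. At x=138 the ECDF step is at 60%.

60%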